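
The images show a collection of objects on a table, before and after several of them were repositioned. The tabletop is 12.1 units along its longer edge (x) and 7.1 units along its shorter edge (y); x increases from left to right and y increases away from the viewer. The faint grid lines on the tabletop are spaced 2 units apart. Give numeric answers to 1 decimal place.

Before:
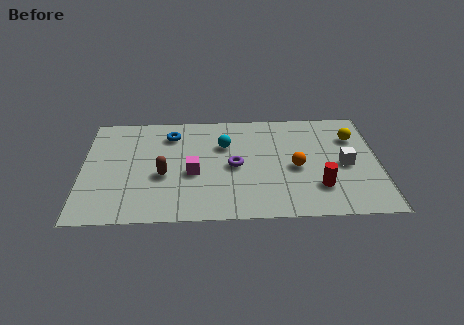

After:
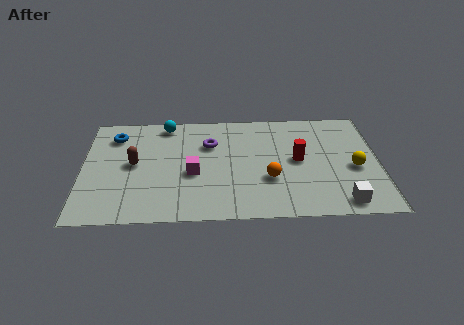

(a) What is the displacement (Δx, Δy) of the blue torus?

(-2.3, 0.0)

The blue torus started near (3.6, 5.6) and ended near (1.3, 5.6).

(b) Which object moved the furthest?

the cyan sphere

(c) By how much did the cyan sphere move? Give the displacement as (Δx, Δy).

(-2.4, 1.5)

From the two frames, the cyan sphere sits at roughly (5.8, 4.8) before and (3.4, 6.3) after.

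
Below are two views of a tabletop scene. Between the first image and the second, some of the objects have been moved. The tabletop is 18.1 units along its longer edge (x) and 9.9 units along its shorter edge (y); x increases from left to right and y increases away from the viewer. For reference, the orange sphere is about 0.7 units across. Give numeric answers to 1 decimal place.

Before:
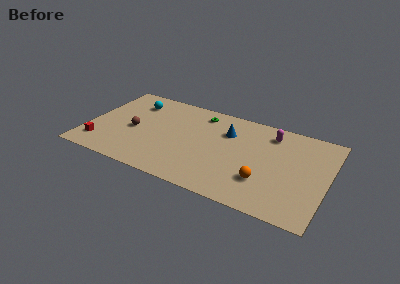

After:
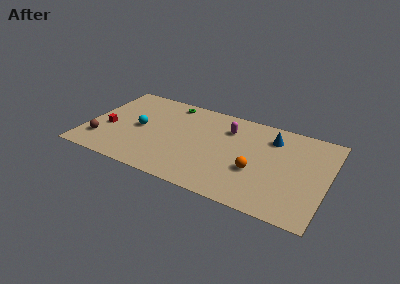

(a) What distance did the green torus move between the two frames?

2.4

From (8.2, 8.3) to (5.8, 8.7), the green torus covered √(2.4² + 0.4²) ≈ 2.4 units.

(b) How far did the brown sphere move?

3.0

The brown sphere was near (3.5, 4.5) before and (1.3, 2.4) after, so it travelled √(2.2² + 2.1²) ≈ 3.0 units.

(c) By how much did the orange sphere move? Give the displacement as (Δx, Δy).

(-0.7, 0.8)

The orange sphere started near (13.6, 2.9) and ended near (12.9, 3.7).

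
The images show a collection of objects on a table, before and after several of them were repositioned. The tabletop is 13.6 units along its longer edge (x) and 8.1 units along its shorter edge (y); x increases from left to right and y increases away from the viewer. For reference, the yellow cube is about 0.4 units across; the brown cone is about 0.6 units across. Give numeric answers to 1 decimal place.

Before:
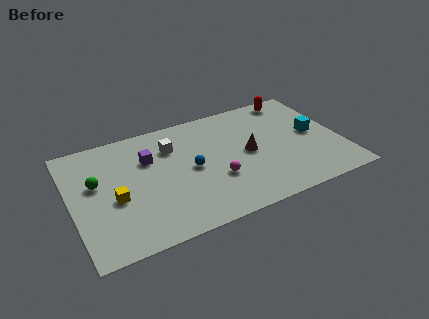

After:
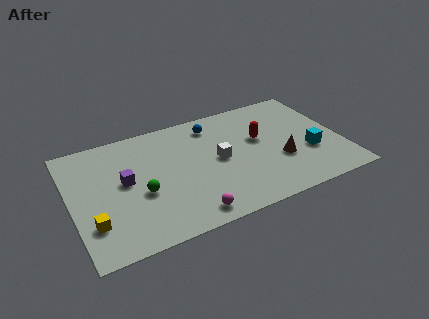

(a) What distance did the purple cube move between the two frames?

1.7

The purple cube was near (4.0, 5.5) before and (2.7, 4.4) after, so it travelled √(1.3² + 1.1²) ≈ 1.7 units.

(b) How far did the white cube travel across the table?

2.8

From (5.2, 5.9) to (7.4, 4.1), the white cube covered √(2.2² + 1.8²) ≈ 2.8 units.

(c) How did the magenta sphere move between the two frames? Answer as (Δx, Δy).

(-1.6, -1.8)

The magenta sphere was at about (7.1, 2.8) and moved to about (5.5, 1.0).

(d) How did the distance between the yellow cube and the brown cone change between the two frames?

+2.7

The distance was about 6.8 in the first image and 9.5 in the second, so they moved 2.7 units further apart.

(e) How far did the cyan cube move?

1.4

From (12.3, 4.2) to (11.9, 2.9), the cyan cube covered √(0.4² + 1.3²) ≈ 1.4 units.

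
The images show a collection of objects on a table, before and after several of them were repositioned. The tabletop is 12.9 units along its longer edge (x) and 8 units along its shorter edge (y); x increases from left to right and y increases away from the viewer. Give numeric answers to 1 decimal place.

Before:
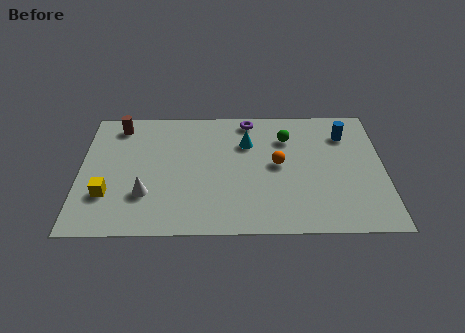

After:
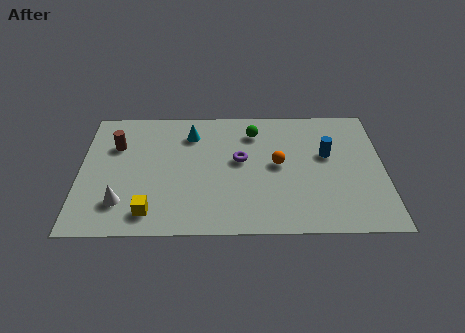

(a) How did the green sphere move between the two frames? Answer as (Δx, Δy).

(-1.4, 0.4)

The green sphere was at about (8.8, 5.9) and moved to about (7.4, 6.3).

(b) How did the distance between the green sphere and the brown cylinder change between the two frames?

-1.3

The distance was about 7.3 in the first image and 6.0 in the second, so they moved 1.3 units closer together.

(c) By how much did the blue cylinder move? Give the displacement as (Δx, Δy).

(-0.8, -1.3)

The blue cylinder was at about (11.3, 6.1) and moved to about (10.5, 4.8).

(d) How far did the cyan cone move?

2.5

From (7.1, 5.6) to (4.7, 6.2), the cyan cone covered √(2.4² + 0.6²) ≈ 2.5 units.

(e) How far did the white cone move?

1.1

From (2.8, 2.4) to (1.8, 1.9), the white cone covered √(1.0² + 0.5²) ≈ 1.1 units.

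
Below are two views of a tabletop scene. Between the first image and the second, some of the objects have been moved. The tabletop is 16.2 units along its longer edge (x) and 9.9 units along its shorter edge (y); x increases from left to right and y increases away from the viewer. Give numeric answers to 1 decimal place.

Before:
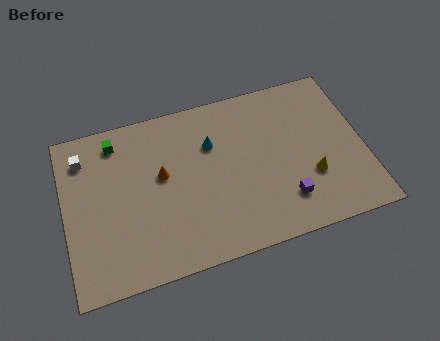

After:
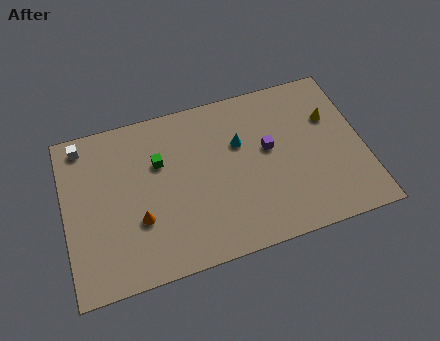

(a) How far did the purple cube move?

3.4

From (11.7, 2.3) to (11.1, 5.6), the purple cube covered √(0.6² + 3.3²) ≈ 3.4 units.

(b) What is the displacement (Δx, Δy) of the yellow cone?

(1.4, 3.3)

From the two frames, the yellow cone sits at roughly (13.2, 3.3) before and (14.6, 6.6) after.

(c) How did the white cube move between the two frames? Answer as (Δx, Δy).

(0.0, 0.8)

The white cube was at about (1.2, 7.9) and moved to about (1.2, 8.7).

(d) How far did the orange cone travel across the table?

2.7

The orange cone was near (5.3, 5.7) before and (3.9, 3.4) after, so it travelled √(1.4² + 2.3²) ≈ 2.7 units.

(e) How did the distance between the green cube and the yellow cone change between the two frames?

-2.0

They were about 11.4 units apart before and 9.4 after — 2.0 units closer together.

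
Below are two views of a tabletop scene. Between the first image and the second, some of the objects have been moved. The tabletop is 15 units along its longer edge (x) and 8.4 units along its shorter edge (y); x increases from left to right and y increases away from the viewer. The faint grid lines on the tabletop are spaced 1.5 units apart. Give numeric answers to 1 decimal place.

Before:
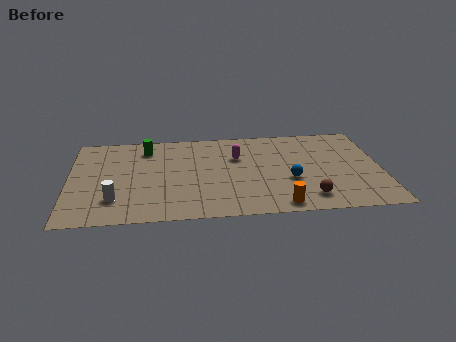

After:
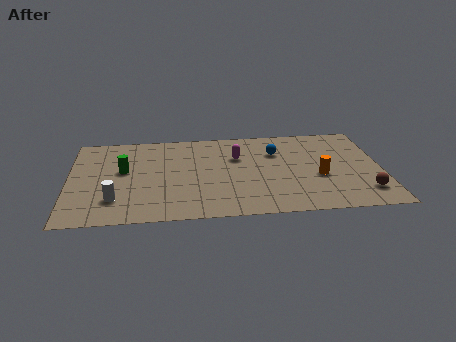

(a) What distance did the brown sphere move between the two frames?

2.7

The brown sphere was near (11.4, 1.5) before and (14.1, 1.8) after, so it travelled √(2.7² + 0.3²) ≈ 2.7 units.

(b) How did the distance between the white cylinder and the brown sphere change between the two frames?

+2.7

They were about 9.2 units apart before and 11.9 after — 2.7 units further apart.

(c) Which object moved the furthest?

the orange cylinder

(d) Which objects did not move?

the white cylinder and the magenta capsule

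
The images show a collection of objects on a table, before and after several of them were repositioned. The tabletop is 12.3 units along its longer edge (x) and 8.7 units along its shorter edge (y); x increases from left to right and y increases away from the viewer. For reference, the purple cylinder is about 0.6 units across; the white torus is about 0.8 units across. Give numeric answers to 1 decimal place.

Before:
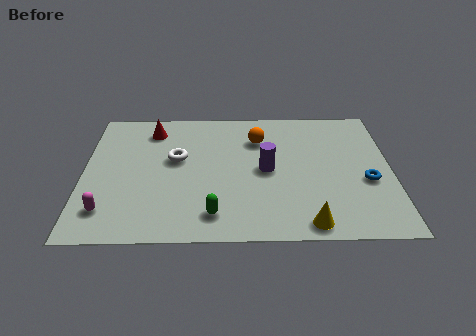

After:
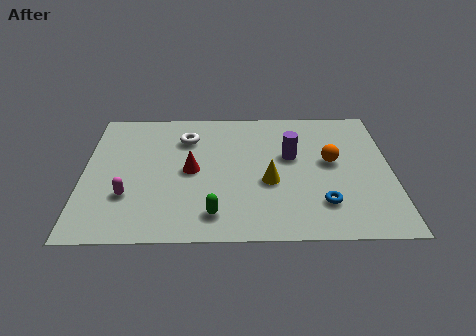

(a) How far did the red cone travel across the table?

3.2

The red cone was near (2.7, 7.1) before and (4.3, 4.3) after, so it travelled √(1.6² + 2.8²) ≈ 3.2 units.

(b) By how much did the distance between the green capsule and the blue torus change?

-2.1

The distance was about 6.4 in the first image and 4.3 in the second, so they moved 2.1 units closer together.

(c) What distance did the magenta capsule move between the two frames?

1.2

The magenta capsule was near (1.0, 1.8) before and (1.8, 2.7) after, so it travelled √(0.8² + 0.9²) ≈ 1.2 units.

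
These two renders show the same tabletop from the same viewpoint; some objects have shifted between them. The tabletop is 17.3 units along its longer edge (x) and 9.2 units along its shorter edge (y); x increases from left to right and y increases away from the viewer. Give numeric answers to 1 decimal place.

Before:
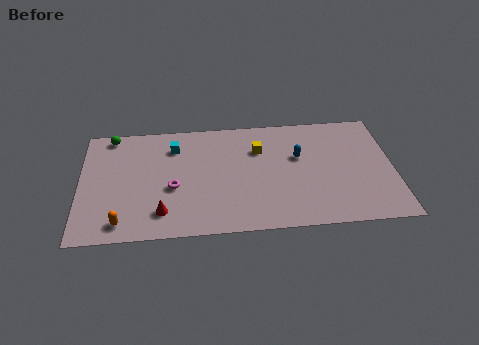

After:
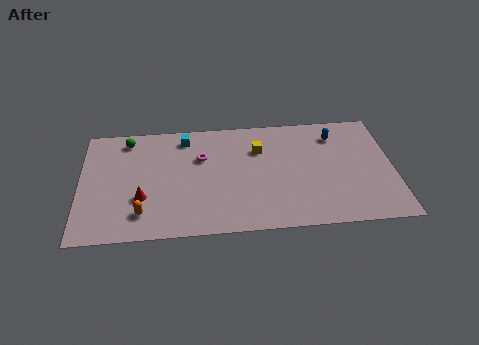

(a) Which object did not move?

the yellow cube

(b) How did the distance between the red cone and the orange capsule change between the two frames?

-1.1

They were about 2.3 units apart before and 1.2 after — 1.1 units closer together.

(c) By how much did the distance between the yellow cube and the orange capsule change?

-1.2

The distance was about 9.2 in the first image and 8.0 in the second, so they moved 1.2 units closer together.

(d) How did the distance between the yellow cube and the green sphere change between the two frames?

-1.0

Before: roughly 8.4 units apart; after: 7.4. That's 1.0 units closer together.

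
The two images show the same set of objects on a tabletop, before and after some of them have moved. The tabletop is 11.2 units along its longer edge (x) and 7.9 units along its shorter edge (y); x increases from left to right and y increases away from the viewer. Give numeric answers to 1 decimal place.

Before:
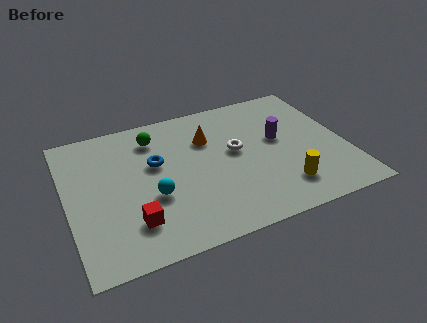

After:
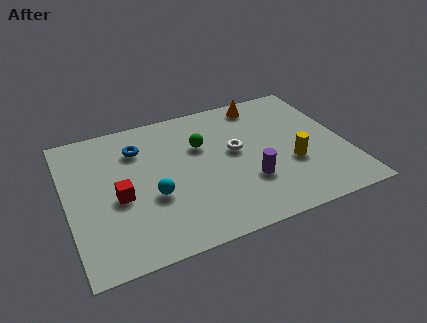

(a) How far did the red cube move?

1.6

From (2.4, 1.9) to (2.0, 3.4), the red cube covered √(0.4² + 1.5²) ≈ 1.6 units.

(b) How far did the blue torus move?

1.3

The blue torus was near (3.6, 4.8) before and (3.0, 5.9) after, so it travelled √(0.6² + 1.1²) ≈ 1.3 units.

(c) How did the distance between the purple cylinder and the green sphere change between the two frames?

-2.1

The distance was about 5.2 in the first image and 3.1 in the second, so they moved 2.1 units closer together.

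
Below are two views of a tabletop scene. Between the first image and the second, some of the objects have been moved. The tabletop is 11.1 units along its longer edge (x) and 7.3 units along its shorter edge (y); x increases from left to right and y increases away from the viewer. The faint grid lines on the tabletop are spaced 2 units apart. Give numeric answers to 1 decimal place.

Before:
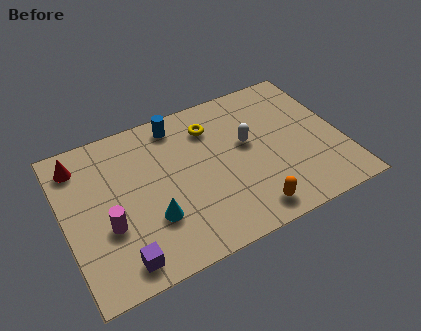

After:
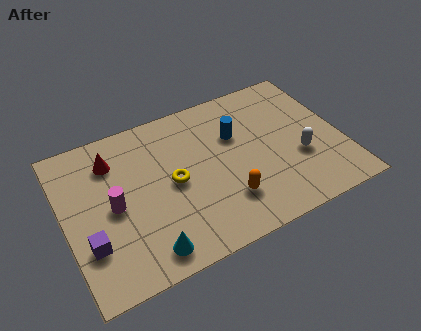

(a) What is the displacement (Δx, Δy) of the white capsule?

(1.9, -1.5)

From the two frames, the white capsule sits at roughly (7.4, 4.2) before and (9.3, 2.7) after.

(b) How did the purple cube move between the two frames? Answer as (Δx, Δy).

(-1.1, 1.2)

The purple cube was at about (1.9, 1.0) and moved to about (0.8, 2.2).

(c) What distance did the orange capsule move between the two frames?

1.2

The orange capsule was near (7.0, 1.0) before and (6.2, 1.9) after, so it travelled √(0.8² + 0.9²) ≈ 1.2 units.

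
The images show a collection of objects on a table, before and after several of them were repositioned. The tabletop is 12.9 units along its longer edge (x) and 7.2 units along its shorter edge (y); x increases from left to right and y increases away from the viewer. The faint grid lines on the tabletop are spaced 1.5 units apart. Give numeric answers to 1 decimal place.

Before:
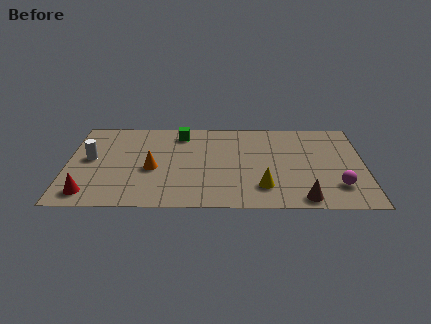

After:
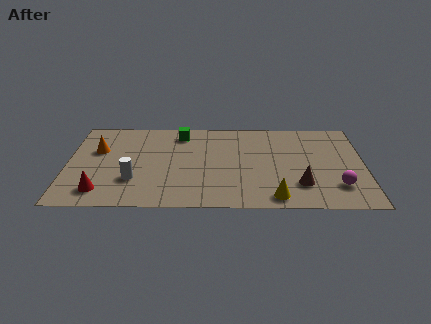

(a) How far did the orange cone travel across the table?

2.8

The orange cone was near (3.7, 3.1) before and (1.3, 4.6) after, so it travelled √(2.4² + 1.5²) ≈ 2.8 units.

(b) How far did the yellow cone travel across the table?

0.9

The yellow cone was near (8.5, 1.7) before and (9.0, 0.9) after, so it travelled √(0.5² + 0.8²) ≈ 0.9 units.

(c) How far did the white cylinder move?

2.5

The white cylinder moved from about (1.0, 3.9) to (2.9, 2.2), a distance of √(1.9² + 1.7²) ≈ 2.5.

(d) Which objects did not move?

the magenta sphere and the green cube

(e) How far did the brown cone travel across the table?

1.1

From (10.2, 0.8) to (10.1, 1.9), the brown cone covered √(0.1² + 1.1²) ≈ 1.1 units.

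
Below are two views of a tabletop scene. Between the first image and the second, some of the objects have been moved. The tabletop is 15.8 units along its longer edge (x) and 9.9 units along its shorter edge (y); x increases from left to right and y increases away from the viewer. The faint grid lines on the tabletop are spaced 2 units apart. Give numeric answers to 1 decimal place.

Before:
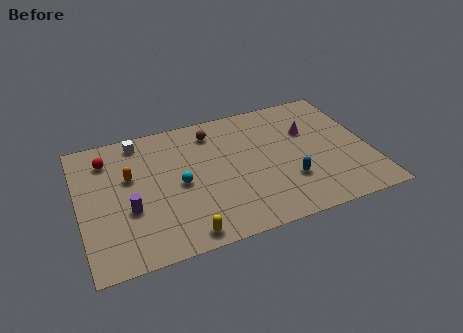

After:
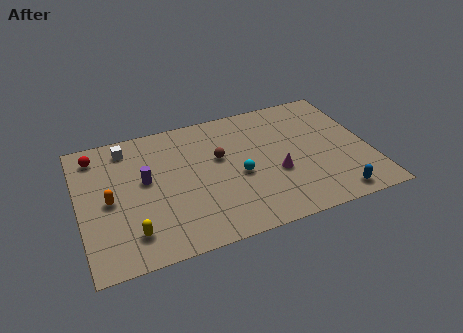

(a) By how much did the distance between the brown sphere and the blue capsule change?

+1.3

They were about 6.3 units apart before and 7.6 after — 1.3 units further apart.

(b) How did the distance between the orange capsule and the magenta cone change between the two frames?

-0.9

Before: roughly 9.9 units apart; after: 9.0. That's 0.9 units closer together.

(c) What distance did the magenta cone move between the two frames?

3.4

The magenta cone moved from about (12.7, 6.5) to (10.6, 3.8), a distance of √(2.1² + 2.7²) ≈ 3.4.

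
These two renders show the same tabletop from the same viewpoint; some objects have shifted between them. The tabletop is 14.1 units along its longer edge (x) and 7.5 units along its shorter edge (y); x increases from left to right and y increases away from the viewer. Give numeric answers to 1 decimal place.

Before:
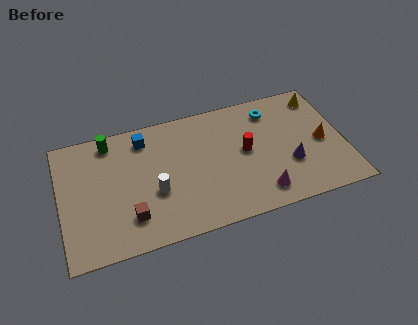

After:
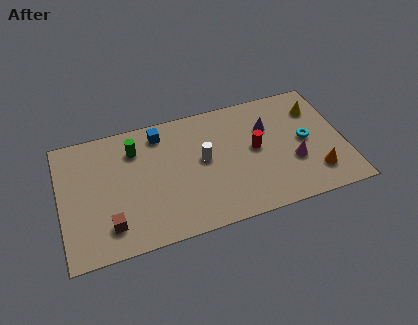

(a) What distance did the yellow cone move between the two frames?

0.8

The yellow cone was near (13.2, 6.3) before and (12.9, 5.6) after, so it travelled √(0.3² + 0.7²) ≈ 0.8 units.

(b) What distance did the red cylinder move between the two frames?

0.5

The red cylinder moved from about (9.2, 4.0) to (9.7, 4.0), a distance of √(0.5² + 0.0²) ≈ 0.5.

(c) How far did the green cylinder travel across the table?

1.4

The green cylinder moved from about (2.6, 6.5) to (3.8, 5.7), a distance of √(1.2² + 0.8²) ≈ 1.4.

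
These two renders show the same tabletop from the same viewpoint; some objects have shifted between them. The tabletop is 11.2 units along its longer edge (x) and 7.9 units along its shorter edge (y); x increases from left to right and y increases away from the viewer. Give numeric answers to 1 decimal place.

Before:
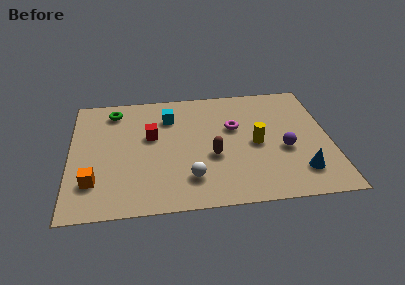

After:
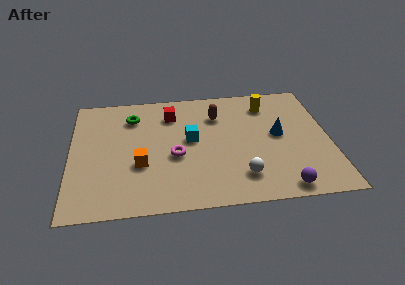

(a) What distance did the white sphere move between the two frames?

2.2

The white sphere moved from about (5.1, 1.8) to (7.3, 1.7), a distance of √(2.2² + 0.1²) ≈ 2.2.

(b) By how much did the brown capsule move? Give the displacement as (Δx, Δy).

(0.3, 2.7)

From the two frames, the brown capsule sits at roughly (6.1, 3.1) before and (6.4, 5.8) after.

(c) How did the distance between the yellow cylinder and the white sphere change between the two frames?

+1.3

They were about 3.5 units apart before and 4.8 after — 1.3 units further apart.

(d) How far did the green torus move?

0.9

The green torus was near (1.9, 6.6) before and (2.7, 6.1) after, so it travelled √(0.8² + 0.5²) ≈ 0.9 units.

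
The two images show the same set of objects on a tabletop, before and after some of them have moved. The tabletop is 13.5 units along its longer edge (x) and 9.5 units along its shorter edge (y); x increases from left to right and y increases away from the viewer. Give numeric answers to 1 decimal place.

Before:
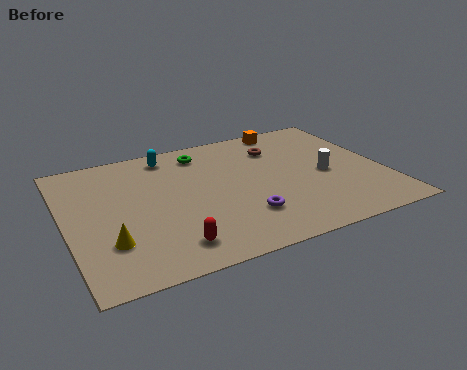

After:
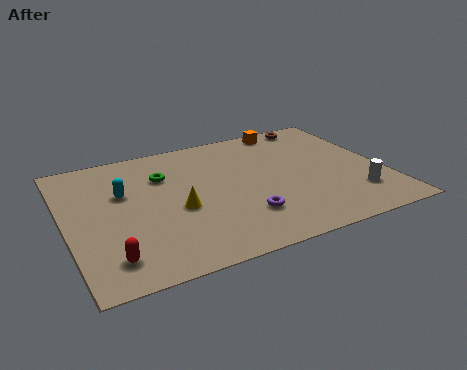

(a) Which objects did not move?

the purple torus and the orange cube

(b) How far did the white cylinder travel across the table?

2.2

The white cylinder moved from about (11.0, 4.3) to (12.0, 2.3), a distance of √(1.0² + 2.0²) ≈ 2.2.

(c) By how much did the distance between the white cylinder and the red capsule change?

+3.0

Before: roughly 7.5 units apart; after: 10.5. That's 3.0 units further apart.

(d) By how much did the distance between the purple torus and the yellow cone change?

-2.6

Before: roughly 5.6 units apart; after: 3.0. That's 2.6 units closer together.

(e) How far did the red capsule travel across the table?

2.5

The red capsule was near (4.0, 1.6) before and (1.5, 1.7) after, so it travelled √(2.5² + 0.1²) ≈ 2.5 units.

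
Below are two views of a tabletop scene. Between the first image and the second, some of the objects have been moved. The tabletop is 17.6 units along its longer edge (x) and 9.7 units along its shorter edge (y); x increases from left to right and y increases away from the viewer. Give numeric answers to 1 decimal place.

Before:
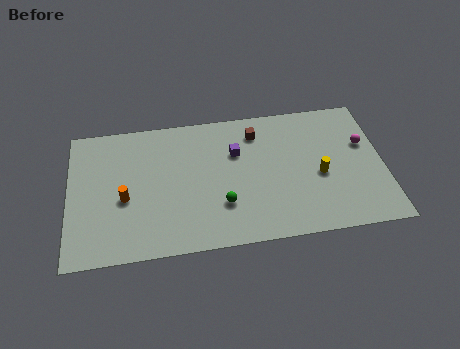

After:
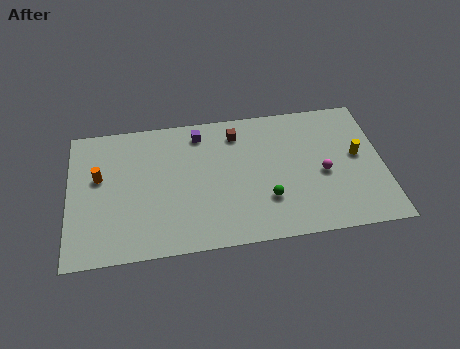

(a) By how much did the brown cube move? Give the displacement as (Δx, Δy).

(-1.1, 0.1)

From the two frames, the brown cube sits at roughly (10.6, 7.8) before and (9.5, 7.9) after.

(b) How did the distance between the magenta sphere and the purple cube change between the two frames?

+0.6

Before: roughly 7.2 units apart; after: 7.8. That's 0.6 units further apart.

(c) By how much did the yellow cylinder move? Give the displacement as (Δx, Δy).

(2.2, 1.1)

The yellow cylinder was at about (14.0, 4.2) and moved to about (16.2, 5.3).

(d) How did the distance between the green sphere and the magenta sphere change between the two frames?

-5.2

They were about 8.7 units apart before and 3.5 after — 5.2 units closer together.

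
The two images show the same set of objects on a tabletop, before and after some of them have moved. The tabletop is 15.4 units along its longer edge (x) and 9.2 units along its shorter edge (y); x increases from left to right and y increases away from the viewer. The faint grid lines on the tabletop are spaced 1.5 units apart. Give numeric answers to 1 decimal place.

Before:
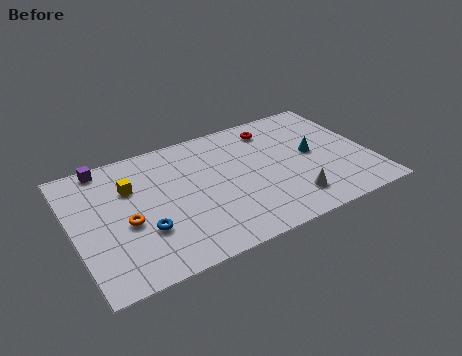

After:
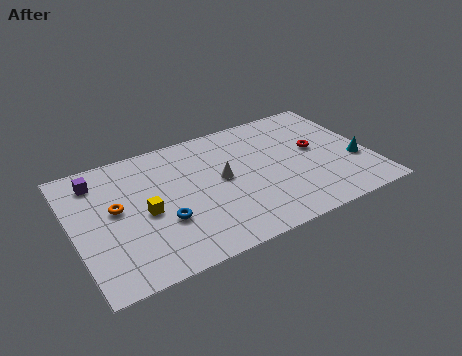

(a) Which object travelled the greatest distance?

the white cone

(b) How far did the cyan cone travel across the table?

2.6

From (12.5, 4.8) to (14.6, 3.3), the cyan cone covered √(2.1² + 1.5²) ≈ 2.6 units.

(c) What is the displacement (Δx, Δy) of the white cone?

(-3.2, 3.0)

The white cone was at about (10.9, 1.9) and moved to about (7.7, 4.9).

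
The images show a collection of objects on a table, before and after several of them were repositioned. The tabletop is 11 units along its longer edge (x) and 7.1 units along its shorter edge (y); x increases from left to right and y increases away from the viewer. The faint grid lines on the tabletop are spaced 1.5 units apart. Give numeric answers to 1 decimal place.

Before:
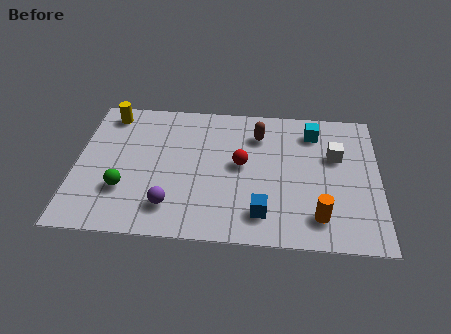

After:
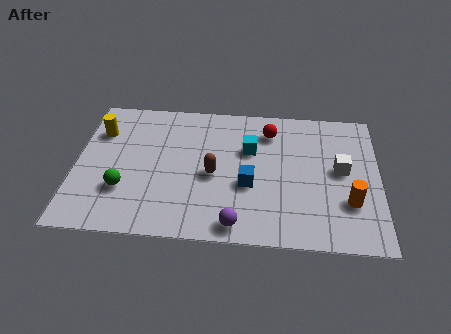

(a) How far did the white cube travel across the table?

0.7

The white cube moved from about (9.4, 4.5) to (9.6, 3.8), a distance of √(0.2² + 0.7²) ≈ 0.7.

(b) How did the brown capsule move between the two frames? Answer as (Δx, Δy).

(-1.6, -2.2)

From the two frames, the brown capsule sits at roughly (6.6, 5.4) before and (5.0, 3.2) after.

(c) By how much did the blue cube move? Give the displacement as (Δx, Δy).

(-0.5, 1.4)

The blue cube was at about (6.8, 1.4) and moved to about (6.3, 2.8).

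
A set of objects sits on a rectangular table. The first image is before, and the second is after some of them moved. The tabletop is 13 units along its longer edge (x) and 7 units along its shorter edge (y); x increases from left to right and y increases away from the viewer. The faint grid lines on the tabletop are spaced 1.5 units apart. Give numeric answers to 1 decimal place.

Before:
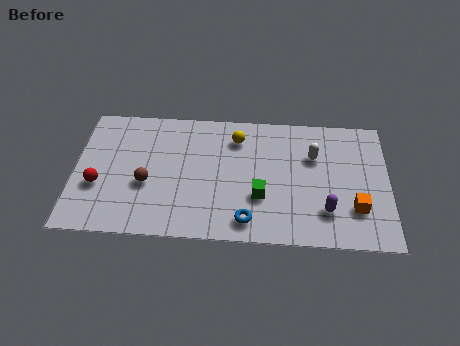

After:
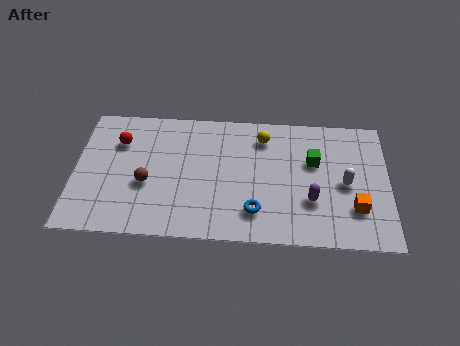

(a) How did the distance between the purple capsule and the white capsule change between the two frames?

-1.2

The distance was about 2.9 in the first image and 1.7 in the second, so they moved 1.2 units closer together.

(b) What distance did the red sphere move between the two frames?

2.5

From (1.0, 2.6) to (1.8, 5.0), the red sphere covered √(0.8² + 2.4²) ≈ 2.5 units.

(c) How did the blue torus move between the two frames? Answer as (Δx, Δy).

(0.3, 0.5)

The blue torus was at about (7.2, 1.1) and moved to about (7.5, 1.6).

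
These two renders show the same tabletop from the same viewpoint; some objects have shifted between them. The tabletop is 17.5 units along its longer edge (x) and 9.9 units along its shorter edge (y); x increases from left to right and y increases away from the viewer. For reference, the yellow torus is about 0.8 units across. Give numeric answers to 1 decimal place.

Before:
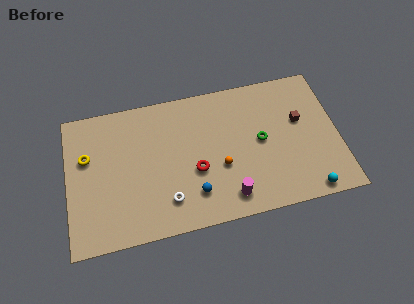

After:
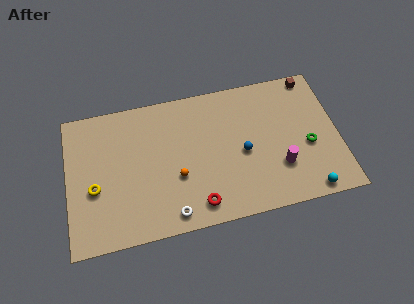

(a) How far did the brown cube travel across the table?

3.2

The brown cube moved from about (15.1, 6.0) to (16.1, 9.0), a distance of √(1.0² + 3.0²) ≈ 3.2.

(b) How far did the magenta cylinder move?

3.7

The magenta cylinder was near (10.2, 1.6) before and (13.6, 3.0) after, so it travelled √(3.4² + 1.4²) ≈ 3.7 units.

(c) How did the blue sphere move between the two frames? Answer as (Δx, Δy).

(3.3, 2.2)

From the two frames, the blue sphere sits at roughly (8.0, 2.3) before and (11.3, 4.5) after.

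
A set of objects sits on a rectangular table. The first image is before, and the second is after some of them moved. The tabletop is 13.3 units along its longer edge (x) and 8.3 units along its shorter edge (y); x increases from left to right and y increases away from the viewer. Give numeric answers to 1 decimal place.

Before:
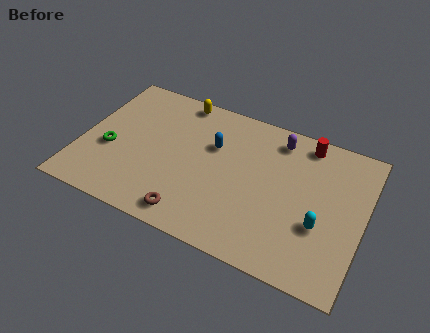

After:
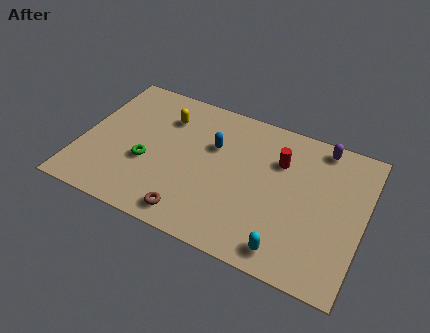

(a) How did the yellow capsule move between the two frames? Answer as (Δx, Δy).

(-0.5, -1.3)

The yellow capsule was at about (4.2, 7.5) and moved to about (3.7, 6.2).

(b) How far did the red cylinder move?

1.9

The red cylinder moved from about (10.3, 7.3) to (9.2, 5.8), a distance of √(1.1² + 1.5²) ≈ 1.9.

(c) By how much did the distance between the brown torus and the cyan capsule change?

-1.6

Before: roughly 6.1 units apart; after: 4.5. That's 1.6 units closer together.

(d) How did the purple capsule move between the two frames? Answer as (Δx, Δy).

(2.0, 0.4)

The purple capsule started near (9.0, 7.0) and ended near (11.0, 7.4).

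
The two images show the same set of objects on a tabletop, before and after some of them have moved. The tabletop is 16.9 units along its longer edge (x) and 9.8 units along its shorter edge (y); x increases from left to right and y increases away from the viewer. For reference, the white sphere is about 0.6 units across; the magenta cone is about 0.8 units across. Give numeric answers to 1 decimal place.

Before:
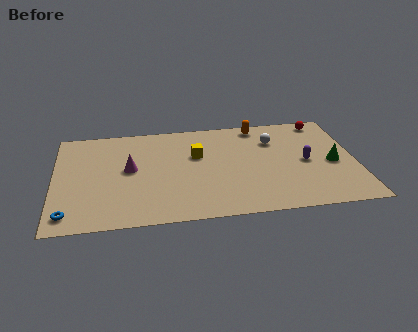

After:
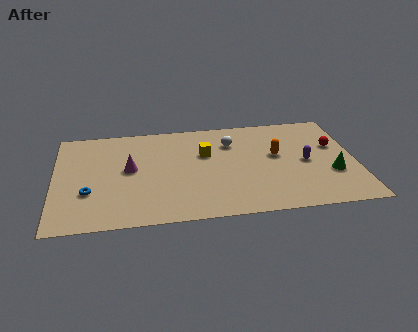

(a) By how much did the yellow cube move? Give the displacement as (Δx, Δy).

(0.5, 0.1)

From the two frames, the yellow cube sits at roughly (8.0, 6.2) before and (8.5, 6.3) after.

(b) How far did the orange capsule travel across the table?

3.2

The orange capsule was near (11.6, 8.7) before and (12.5, 5.6) after, so it travelled √(0.9² + 3.1²) ≈ 3.2 units.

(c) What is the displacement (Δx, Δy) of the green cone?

(-0.1, -1.0)

From the two frames, the green cone sits at roughly (15.6, 4.4) before and (15.5, 3.4) after.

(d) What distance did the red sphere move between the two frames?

2.6

The red sphere was near (15.3, 8.7) before and (15.8, 6.1) after, so it travelled √(0.5² + 2.6²) ≈ 2.6 units.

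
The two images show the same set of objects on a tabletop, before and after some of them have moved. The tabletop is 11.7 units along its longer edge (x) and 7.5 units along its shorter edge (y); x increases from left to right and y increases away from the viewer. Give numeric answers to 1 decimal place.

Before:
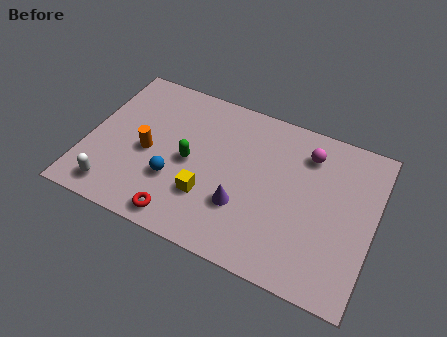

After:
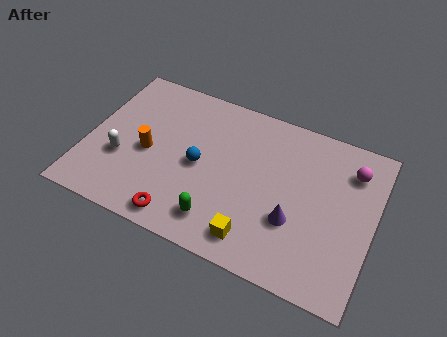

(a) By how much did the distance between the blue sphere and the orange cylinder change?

+0.6

The distance was about 1.5 in the first image and 2.1 in the second, so they moved 0.6 units further apart.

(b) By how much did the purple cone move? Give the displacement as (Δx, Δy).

(2.1, 0.2)

The purple cone started near (6.5, 2.4) and ended near (8.6, 2.6).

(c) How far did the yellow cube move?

2.4

The yellow cube was near (5.1, 2.3) before and (7.2, 1.2) after, so it travelled √(2.1² + 1.1²) ≈ 2.4 units.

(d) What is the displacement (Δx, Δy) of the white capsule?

(0.1, 1.6)

The white capsule started near (1.4, 1.1) and ended near (1.5, 2.7).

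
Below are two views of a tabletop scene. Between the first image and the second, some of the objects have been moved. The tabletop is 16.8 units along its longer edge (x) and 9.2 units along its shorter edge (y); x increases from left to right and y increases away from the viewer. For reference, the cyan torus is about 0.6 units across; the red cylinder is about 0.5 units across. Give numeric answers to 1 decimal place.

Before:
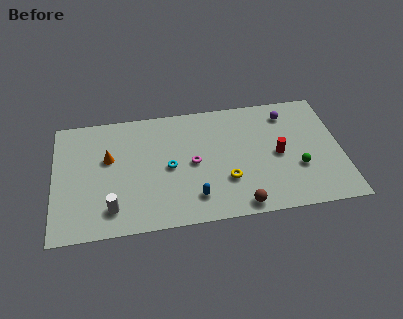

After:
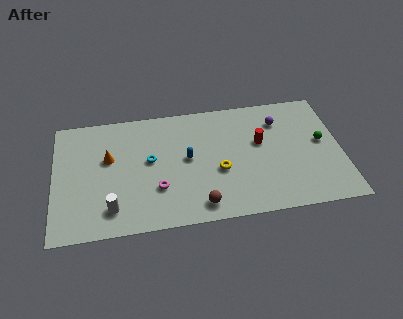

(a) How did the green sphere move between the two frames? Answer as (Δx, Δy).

(1.5, 1.8)

From the two frames, the green sphere sits at roughly (14.2, 3.2) before and (15.7, 5.0) after.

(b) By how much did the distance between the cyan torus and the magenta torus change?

+0.8

They were about 1.4 units apart before and 2.2 after — 0.8 units further apart.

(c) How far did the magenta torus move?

2.6

The magenta torus moved from about (8.1, 4.5) to (6.0, 2.9), a distance of √(2.1² + 1.6²) ≈ 2.6.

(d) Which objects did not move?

the orange cone and the white cylinder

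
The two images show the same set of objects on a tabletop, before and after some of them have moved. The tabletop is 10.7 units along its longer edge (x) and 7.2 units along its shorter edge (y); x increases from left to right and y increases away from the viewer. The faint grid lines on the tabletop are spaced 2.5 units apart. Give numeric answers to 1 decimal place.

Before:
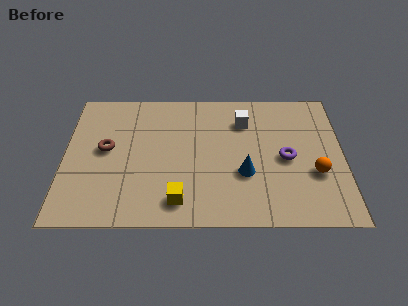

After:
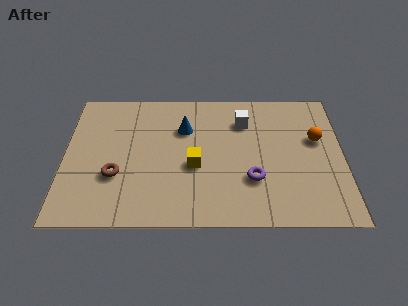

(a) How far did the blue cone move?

3.3

From (6.9, 2.6) to (4.6, 5.0), the blue cone covered √(2.3² + 2.4²) ≈ 3.3 units.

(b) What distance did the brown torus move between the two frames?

1.5

From (1.6, 3.9) to (2.0, 2.5), the brown torus covered √(0.4² + 1.4²) ≈ 1.5 units.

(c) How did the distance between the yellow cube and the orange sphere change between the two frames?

-0.5

They were about 5.4 units apart before and 4.9 after — 0.5 units closer together.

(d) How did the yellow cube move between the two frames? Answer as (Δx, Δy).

(0.6, 1.8)

From the two frames, the yellow cube sits at roughly (4.4, 1.2) before and (5.0, 3.0) after.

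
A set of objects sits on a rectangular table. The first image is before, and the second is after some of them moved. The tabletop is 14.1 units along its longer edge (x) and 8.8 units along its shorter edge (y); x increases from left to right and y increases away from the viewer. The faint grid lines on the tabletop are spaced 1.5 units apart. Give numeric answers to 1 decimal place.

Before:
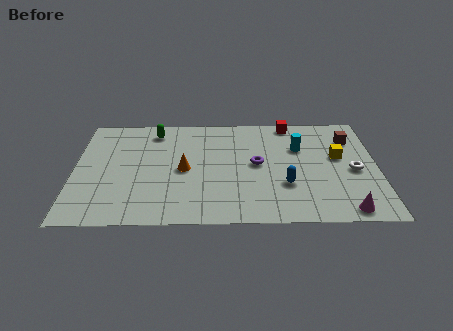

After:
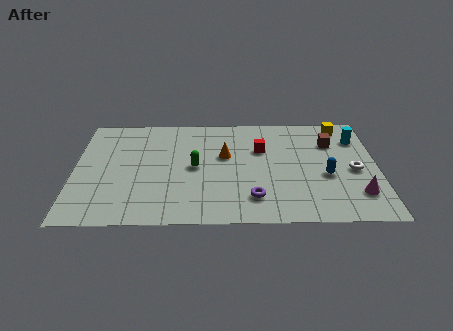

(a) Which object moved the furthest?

the green capsule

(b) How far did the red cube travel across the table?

2.6

The red cube moved from about (10.1, 8.0) to (8.7, 5.8), a distance of √(1.4² + 2.2²) ≈ 2.6.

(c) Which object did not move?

the white torus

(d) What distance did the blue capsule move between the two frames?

2.0

The blue capsule was near (9.8, 2.9) before and (11.7, 3.6) after, so it travelled √(1.9² + 0.7²) ≈ 2.0 units.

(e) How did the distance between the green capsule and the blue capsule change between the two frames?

-1.4

Before: roughly 7.6 units apart; after: 6.2. That's 1.4 units closer together.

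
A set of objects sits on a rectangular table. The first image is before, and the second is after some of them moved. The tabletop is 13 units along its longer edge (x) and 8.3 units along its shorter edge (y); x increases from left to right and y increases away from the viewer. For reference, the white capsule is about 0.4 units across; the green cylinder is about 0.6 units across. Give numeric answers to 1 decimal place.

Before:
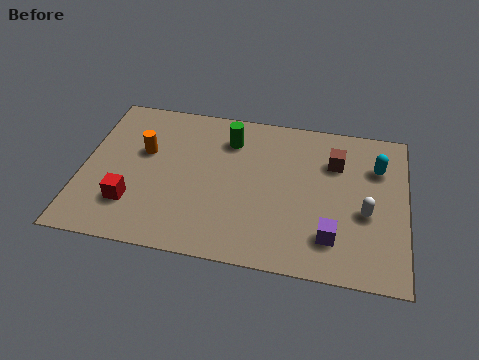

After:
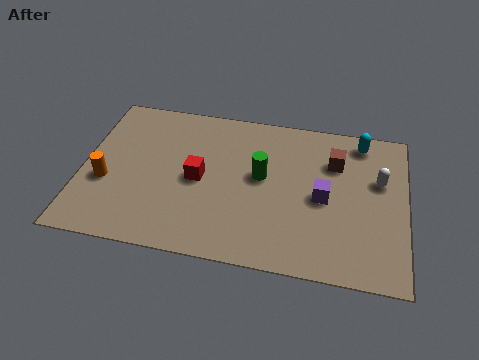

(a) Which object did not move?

the brown cube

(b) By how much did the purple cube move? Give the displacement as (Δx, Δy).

(-0.4, 2.0)

The purple cube was at about (10.1, 1.9) and moved to about (9.7, 3.9).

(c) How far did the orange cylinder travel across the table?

2.4

The orange cylinder was near (2.4, 5.1) before and (1.0, 3.2) after, so it travelled √(1.4² + 1.9²) ≈ 2.4 units.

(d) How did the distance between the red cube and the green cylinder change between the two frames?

-3.0

The distance was about 5.6 in the first image and 2.6 in the second, so they moved 3.0 units closer together.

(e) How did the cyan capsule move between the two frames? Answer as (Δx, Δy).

(-0.7, 1.3)

The cyan capsule was at about (11.8, 5.9) and moved to about (11.1, 7.2).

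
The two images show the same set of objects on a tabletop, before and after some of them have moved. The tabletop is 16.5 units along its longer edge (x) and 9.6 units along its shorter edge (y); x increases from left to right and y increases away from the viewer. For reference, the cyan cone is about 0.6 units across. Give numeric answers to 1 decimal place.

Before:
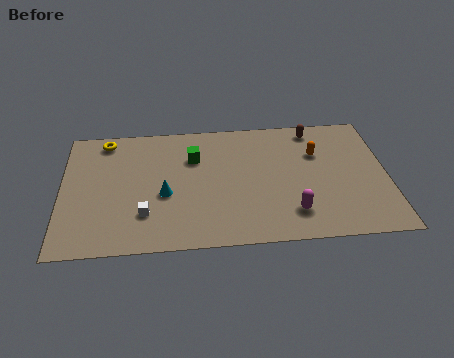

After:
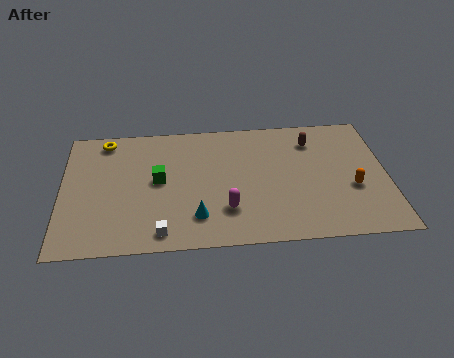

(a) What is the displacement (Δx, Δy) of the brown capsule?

(-0.1, -0.9)

From the two frames, the brown capsule sits at roughly (12.9, 8.4) before and (12.8, 7.5) after.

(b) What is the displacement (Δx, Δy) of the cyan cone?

(1.6, -1.8)

The cyan cone started near (5.2, 4.0) and ended near (6.8, 2.2).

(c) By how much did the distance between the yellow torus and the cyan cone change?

+2.4

Before: roughly 5.3 units apart; after: 7.7. That's 2.4 units further apart.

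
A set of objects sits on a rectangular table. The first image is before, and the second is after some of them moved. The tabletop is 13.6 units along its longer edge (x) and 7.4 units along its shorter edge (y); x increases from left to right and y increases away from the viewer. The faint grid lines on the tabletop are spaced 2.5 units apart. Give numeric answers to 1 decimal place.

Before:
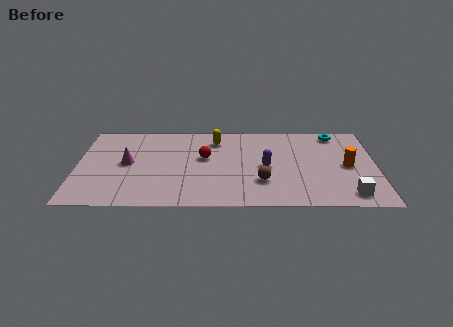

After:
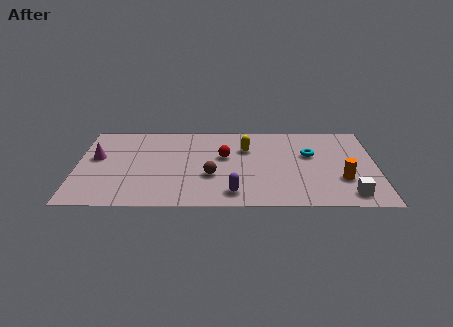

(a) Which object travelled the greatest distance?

the purple capsule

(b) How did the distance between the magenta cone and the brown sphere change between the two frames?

-0.9

They were about 6.3 units apart before and 5.4 after — 0.9 units closer together.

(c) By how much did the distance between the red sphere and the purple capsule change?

+0.3

They were about 2.9 units apart before and 3.2 after — 0.3 units further apart.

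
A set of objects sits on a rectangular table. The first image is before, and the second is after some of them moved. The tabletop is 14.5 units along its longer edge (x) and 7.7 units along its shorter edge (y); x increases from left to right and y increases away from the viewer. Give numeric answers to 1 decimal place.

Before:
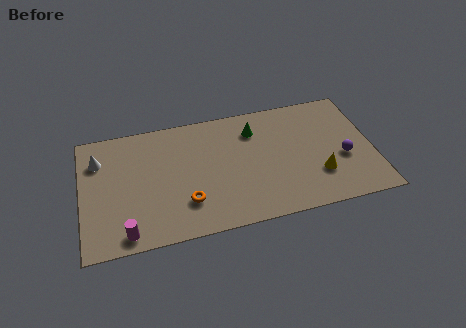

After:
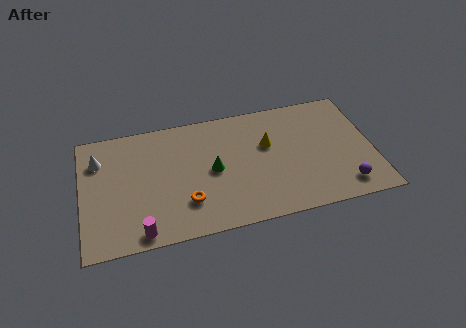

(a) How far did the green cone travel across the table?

3.0

The green cone was near (8.7, 5.9) before and (6.5, 3.8) after, so it travelled √(2.2² + 2.1²) ≈ 3.0 units.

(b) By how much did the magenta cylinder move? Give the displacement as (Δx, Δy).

(0.7, -0.1)

The magenta cylinder was at about (2.1, 0.9) and moved to about (2.8, 0.8).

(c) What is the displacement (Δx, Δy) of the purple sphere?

(-0.1, -1.8)

The purple sphere started near (13.0, 3.1) and ended near (12.9, 1.3).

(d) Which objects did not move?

the white cone and the orange torus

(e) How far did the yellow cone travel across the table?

3.5

The yellow cone moved from about (11.7, 2.3) to (9.3, 4.8), a distance of √(2.4² + 2.5²) ≈ 3.5.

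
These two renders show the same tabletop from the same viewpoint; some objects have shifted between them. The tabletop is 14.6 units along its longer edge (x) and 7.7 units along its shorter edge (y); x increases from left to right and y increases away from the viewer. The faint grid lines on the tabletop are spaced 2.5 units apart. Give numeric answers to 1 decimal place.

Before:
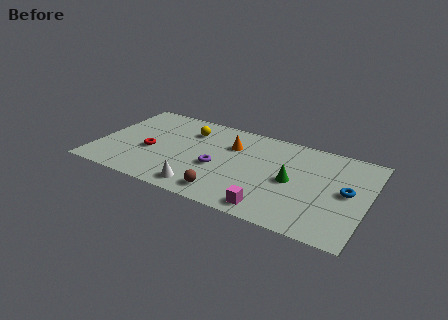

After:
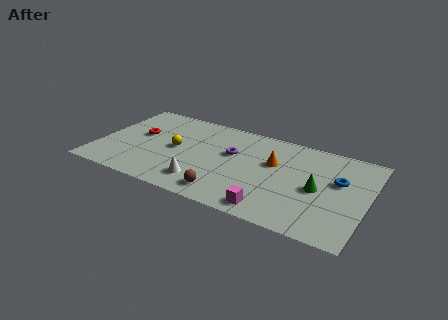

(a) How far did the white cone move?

0.5

The white cone was near (6.0, 1.1) before and (6.0, 1.6) after, so it travelled √(0.0² + 0.5²) ≈ 0.5 units.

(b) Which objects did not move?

the brown sphere and the magenta cube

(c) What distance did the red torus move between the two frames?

1.4

The red torus was near (2.9, 3.2) before and (2.1, 4.4) after, so it travelled √(0.8² + 1.2²) ≈ 1.4 units.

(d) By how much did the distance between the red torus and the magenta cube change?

+1.2

They were about 7.2 units apart before and 8.4 after — 1.2 units further apart.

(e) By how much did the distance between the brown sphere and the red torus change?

+1.3

The distance was about 4.8 in the first image and 6.1 in the second, so they moved 1.3 units further apart.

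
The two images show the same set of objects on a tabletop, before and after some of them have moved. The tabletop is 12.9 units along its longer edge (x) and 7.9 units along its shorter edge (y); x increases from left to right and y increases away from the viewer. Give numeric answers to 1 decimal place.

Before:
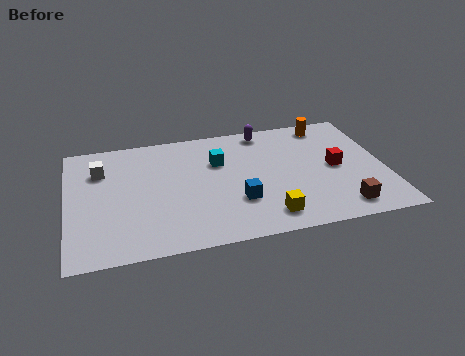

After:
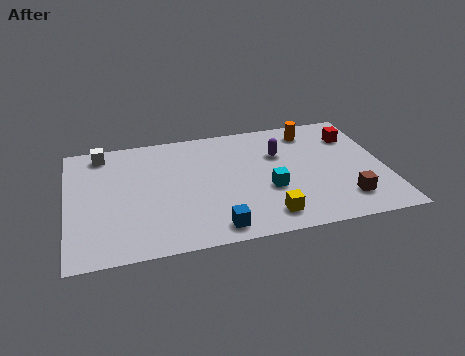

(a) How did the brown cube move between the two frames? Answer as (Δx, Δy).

(0.2, 0.5)

From the two frames, the brown cube sits at roughly (10.9, 1.2) before and (11.1, 1.7) after.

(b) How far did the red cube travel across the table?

2.2

The red cube moved from about (10.9, 3.9) to (11.8, 5.9), a distance of √(0.9² + 2.0²) ≈ 2.2.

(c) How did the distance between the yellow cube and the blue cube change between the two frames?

+0.5

The distance was about 1.6 in the first image and 2.1 in the second, so they moved 0.5 units further apart.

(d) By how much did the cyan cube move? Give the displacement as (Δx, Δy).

(1.9, -2.3)

From the two frames, the cyan cube sits at roughly (6.2, 5.3) before and (8.1, 3.0) after.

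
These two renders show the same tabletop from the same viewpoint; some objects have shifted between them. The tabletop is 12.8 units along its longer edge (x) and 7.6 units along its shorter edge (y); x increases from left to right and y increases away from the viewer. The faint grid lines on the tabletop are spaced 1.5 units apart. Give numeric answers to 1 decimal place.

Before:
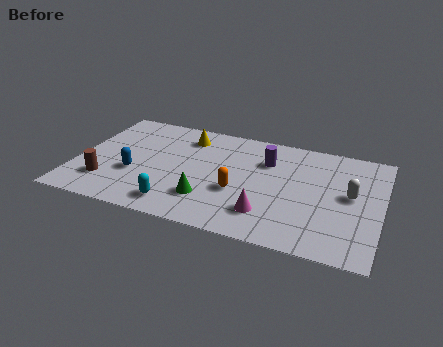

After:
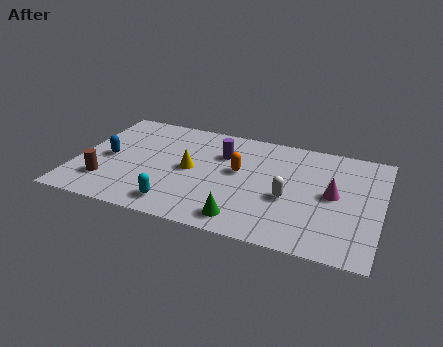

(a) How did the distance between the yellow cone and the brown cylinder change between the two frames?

-1.3

The distance was about 5.2 in the first image and 3.9 in the second, so they moved 1.3 units closer together.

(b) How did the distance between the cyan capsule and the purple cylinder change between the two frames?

-1.0

The distance was about 5.4 in the first image and 4.4 in the second, so they moved 1.0 units closer together.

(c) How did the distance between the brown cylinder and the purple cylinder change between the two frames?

-1.7

They were about 7.4 units apart before and 5.7 after — 1.7 units closer together.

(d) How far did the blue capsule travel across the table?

1.4

The blue capsule was near (2.5, 2.8) before and (1.3, 3.6) after, so it travelled √(1.2² + 0.8²) ≈ 1.4 units.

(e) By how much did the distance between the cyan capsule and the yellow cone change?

-2.3

The distance was about 4.9 in the first image and 2.6 in the second, so they moved 2.3 units closer together.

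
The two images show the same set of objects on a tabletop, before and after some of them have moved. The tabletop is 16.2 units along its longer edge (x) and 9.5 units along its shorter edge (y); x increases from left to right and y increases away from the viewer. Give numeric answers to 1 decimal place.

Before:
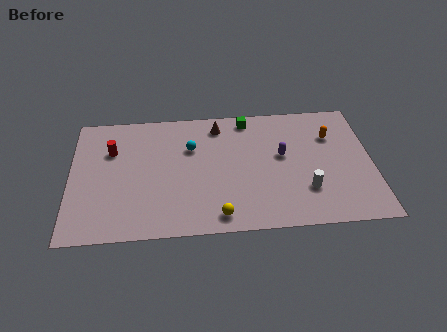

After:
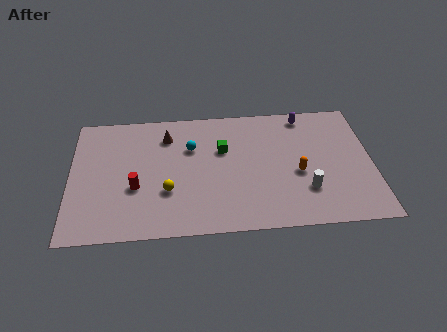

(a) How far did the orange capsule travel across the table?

3.3

From (14.1, 6.7) to (12.2, 4.0), the orange capsule covered √(1.9² + 2.7²) ≈ 3.3 units.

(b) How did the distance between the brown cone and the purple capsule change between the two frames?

+3.3

They were about 4.3 units apart before and 7.6 after — 3.3 units further apart.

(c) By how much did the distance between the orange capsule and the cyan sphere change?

-1.4

They were about 7.6 units apart before and 6.2 after — 1.4 units closer together.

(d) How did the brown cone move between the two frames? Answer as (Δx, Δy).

(-2.8, -0.6)

The brown cone started near (8.0, 8.0) and ended near (5.2, 7.4).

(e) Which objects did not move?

the cyan sphere and the white cylinder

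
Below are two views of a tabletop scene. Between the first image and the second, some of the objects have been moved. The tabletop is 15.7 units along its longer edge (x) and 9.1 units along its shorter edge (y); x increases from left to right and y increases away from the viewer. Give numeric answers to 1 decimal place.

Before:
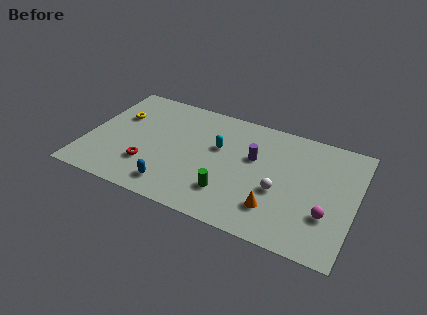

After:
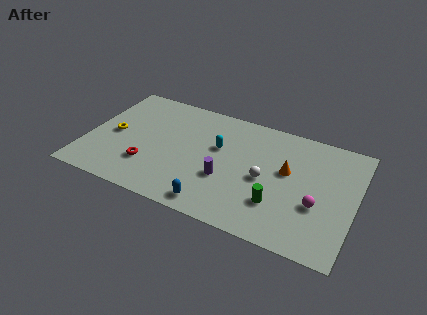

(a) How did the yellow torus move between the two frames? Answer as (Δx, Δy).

(-0.1, -1.6)

The yellow torus was at about (1.6, 6.0) and moved to about (1.5, 4.4).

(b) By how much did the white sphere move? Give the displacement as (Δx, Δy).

(-0.9, 0.6)

From the two frames, the white sphere sits at roughly (11.4, 3.6) before and (10.5, 4.2) after.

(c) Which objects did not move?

the cyan capsule and the red torus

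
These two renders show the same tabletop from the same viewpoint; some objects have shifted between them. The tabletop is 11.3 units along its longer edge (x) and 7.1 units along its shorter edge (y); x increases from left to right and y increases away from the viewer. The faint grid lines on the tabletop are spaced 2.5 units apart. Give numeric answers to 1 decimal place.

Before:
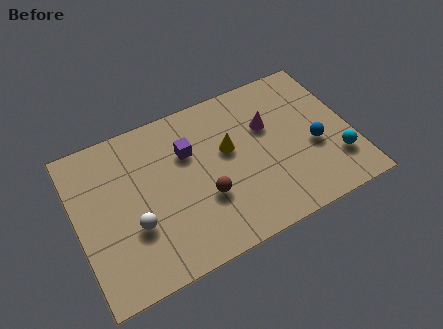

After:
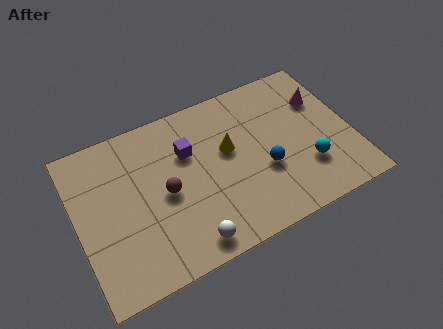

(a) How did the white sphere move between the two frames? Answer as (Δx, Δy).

(2.0, -1.6)

The white sphere started near (2.2, 2.5) and ended near (4.2, 0.9).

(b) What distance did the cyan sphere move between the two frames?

1.2

From (10.5, 1.9) to (9.3, 2.1), the cyan sphere covered √(1.2² + 0.2²) ≈ 1.2 units.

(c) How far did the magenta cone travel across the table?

2.3

The magenta cone moved from about (8.0, 4.6) to (10.3, 4.9), a distance of √(2.3² + 0.3²) ≈ 2.3.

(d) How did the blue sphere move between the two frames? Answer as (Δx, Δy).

(-2.1, -0.2)

From the two frames, the blue sphere sits at roughly (9.7, 2.9) before and (7.6, 2.7) after.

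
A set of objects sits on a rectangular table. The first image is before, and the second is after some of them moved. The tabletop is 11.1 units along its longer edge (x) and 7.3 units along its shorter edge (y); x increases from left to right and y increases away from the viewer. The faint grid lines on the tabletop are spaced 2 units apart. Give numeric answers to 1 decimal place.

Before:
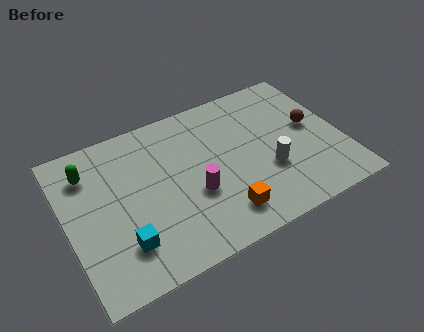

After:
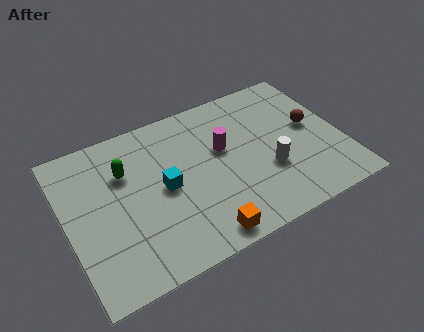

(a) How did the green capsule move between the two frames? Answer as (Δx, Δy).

(1.4, -0.6)

The green capsule was at about (1.1, 5.6) and moved to about (2.5, 5.0).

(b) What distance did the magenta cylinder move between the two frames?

2.1

The magenta cylinder was near (5.0, 2.8) before and (6.4, 4.4) after, so it travelled √(1.4² + 1.6²) ≈ 2.1 units.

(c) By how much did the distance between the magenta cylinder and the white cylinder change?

-0.6

The distance was about 3.0 in the first image and 2.4 in the second, so they moved 0.6 units closer together.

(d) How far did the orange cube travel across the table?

1.1

From (5.9, 1.4) to (5.0, 0.8), the orange cube covered √(0.9² + 0.6²) ≈ 1.1 units.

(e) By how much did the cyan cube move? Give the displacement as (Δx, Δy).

(1.9, 1.8)

From the two frames, the cyan cube sits at roughly (2.0, 1.8) before and (3.9, 3.6) after.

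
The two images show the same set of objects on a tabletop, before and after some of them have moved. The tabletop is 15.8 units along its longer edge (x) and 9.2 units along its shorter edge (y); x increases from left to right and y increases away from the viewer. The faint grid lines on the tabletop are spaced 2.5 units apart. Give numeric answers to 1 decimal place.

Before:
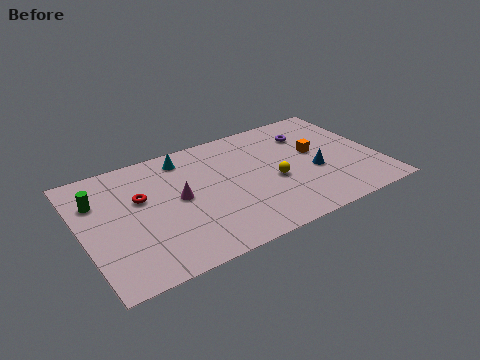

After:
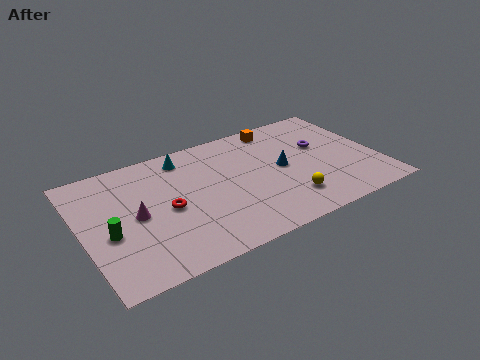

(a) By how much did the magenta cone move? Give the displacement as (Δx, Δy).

(-2.3, -0.3)

From the two frames, the magenta cone sits at roughly (5.1, 4.8) before and (2.8, 4.5) after.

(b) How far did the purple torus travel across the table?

1.4

The purple torus moved from about (12.5, 6.9) to (13.0, 5.6), a distance of √(0.5² + 1.3²) ≈ 1.4.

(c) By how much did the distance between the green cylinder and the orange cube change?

-1.1

Before: roughly 11.7 units apart; after: 10.6. That's 1.1 units closer together.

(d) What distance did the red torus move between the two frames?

1.8

From (3.2, 5.7) to (4.4, 4.3), the red torus covered √(1.2² + 1.4²) ≈ 1.8 units.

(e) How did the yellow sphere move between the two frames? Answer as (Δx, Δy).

(0.5, -1.8)

The yellow sphere started near (10.1, 3.9) and ended near (10.6, 2.1).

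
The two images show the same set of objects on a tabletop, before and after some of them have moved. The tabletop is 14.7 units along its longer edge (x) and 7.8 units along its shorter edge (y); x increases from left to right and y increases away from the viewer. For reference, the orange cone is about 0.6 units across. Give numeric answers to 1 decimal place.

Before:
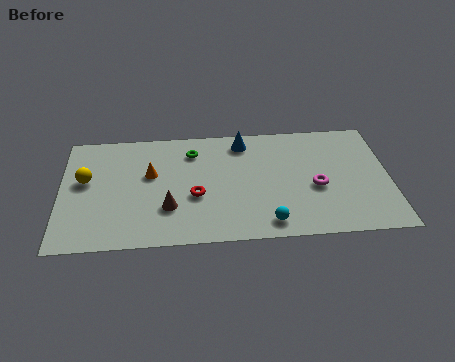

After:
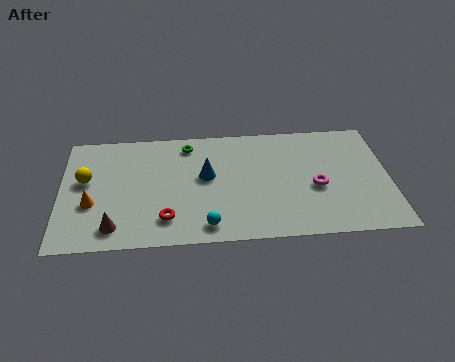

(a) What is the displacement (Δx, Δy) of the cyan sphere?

(-2.7, 0.0)

From the two frames, the cyan sphere sits at roughly (9.2, 1.1) before and (6.5, 1.1) after.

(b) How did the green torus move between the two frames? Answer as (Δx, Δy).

(-0.2, 0.5)

The green torus was at about (5.9, 6.1) and moved to about (5.7, 6.6).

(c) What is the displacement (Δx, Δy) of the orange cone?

(-2.6, -1.8)

The orange cone was at about (4.0, 4.7) and moved to about (1.4, 2.9).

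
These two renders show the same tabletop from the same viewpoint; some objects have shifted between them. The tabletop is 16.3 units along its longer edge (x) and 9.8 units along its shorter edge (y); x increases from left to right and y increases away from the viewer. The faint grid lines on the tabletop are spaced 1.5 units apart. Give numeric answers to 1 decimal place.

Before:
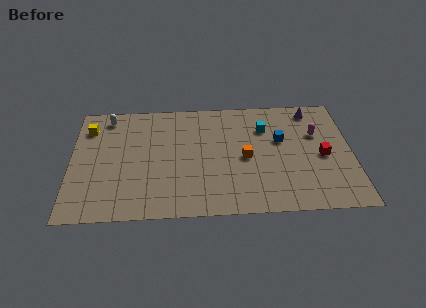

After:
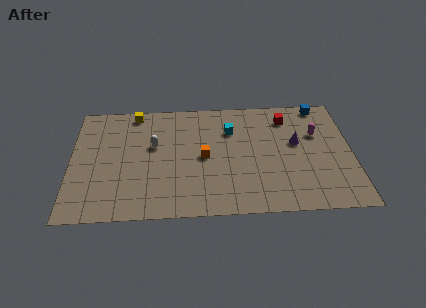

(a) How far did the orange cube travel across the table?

2.4

The orange cube was near (10.1, 4.6) before and (7.7, 4.8) after, so it travelled √(2.4² + 0.2²) ≈ 2.4 units.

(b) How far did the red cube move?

3.9

The red cube moved from about (14.6, 4.5) to (12.6, 7.9), a distance of √(2.0² + 3.4²) ≈ 3.9.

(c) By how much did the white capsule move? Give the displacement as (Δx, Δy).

(2.7, -2.6)

The white capsule started near (2.1, 8.5) and ended near (4.8, 5.9).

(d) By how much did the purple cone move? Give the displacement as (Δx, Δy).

(-1.0, -2.8)

The purple cone was at about (14.1, 8.5) and moved to about (13.1, 5.7).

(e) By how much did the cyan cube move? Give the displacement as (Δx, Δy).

(-2.0, -0.1)

The cyan cube was at about (11.3, 7.1) and moved to about (9.3, 7.0).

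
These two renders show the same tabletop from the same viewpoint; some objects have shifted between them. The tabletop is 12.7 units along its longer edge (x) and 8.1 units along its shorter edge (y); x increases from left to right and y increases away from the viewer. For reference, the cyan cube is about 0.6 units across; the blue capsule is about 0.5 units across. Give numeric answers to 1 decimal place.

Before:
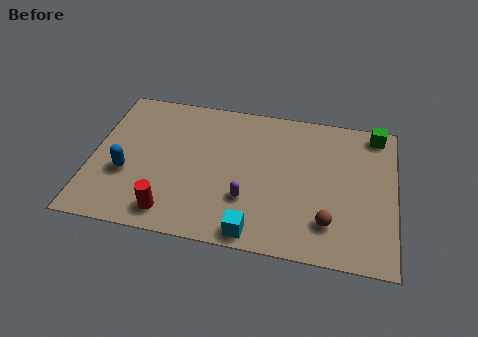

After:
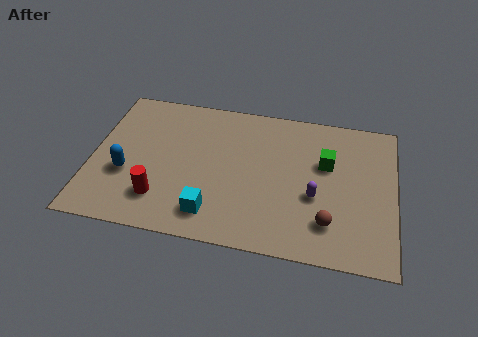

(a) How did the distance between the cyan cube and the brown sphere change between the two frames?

+1.6

The distance was about 3.2 in the first image and 4.8 in the second, so they moved 1.6 units further apart.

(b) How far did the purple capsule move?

2.9

From (6.6, 2.5) to (9.4, 3.2), the purple capsule covered √(2.8² + 0.7²) ≈ 2.9 units.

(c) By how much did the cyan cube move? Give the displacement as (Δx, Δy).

(-1.8, 0.7)

The cyan cube started near (7.0, 0.8) and ended near (5.2, 1.5).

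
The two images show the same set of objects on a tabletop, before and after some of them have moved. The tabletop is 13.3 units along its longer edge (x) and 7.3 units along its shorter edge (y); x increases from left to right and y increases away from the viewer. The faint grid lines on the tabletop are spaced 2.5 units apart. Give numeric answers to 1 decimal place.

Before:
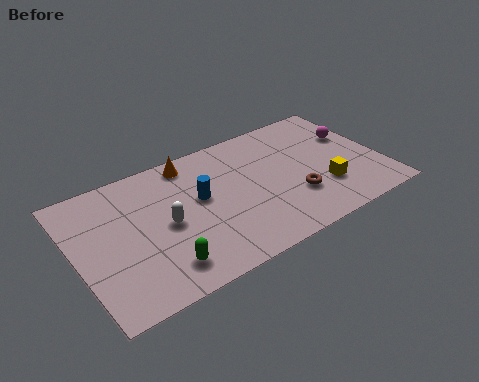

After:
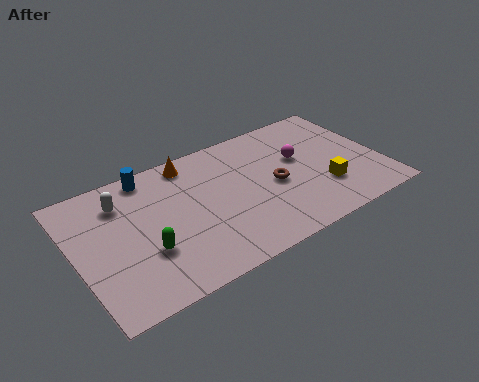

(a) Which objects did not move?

the orange cone and the yellow cube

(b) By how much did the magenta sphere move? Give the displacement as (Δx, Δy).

(-2.5, -0.3)

The magenta sphere started near (12.4, 4.7) and ended near (9.9, 4.4).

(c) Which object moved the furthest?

the blue cylinder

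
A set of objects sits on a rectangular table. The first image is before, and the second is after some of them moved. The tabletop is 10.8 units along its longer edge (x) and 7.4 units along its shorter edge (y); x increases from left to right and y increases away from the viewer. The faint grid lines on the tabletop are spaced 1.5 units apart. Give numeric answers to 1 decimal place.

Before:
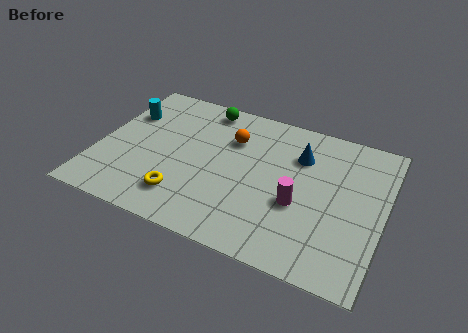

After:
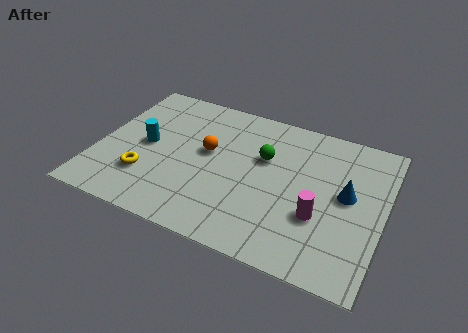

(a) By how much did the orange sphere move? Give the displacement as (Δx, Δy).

(-0.8, -1.0)

The orange sphere started near (4.9, 5.2) and ended near (4.1, 4.2).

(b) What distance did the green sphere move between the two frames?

3.1

The green sphere was near (3.7, 6.5) before and (6.2, 4.7) after, so it travelled √(2.5² + 1.8²) ≈ 3.1 units.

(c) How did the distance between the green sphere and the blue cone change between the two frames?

-0.7

The distance was about 4.0 in the first image and 3.3 in the second, so they moved 0.7 units closer together.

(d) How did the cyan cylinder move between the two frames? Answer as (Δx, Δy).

(1.0, -1.4)

The cyan cylinder was at about (0.8, 5.1) and moved to about (1.8, 3.7).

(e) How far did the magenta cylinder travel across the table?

0.9

The magenta cylinder was near (7.7, 2.9) before and (8.5, 2.6) after, so it travelled √(0.8² + 0.3²) ≈ 0.9 units.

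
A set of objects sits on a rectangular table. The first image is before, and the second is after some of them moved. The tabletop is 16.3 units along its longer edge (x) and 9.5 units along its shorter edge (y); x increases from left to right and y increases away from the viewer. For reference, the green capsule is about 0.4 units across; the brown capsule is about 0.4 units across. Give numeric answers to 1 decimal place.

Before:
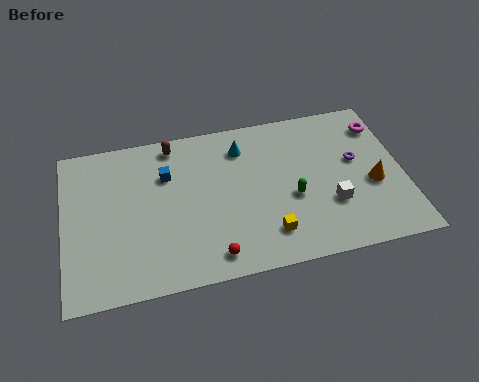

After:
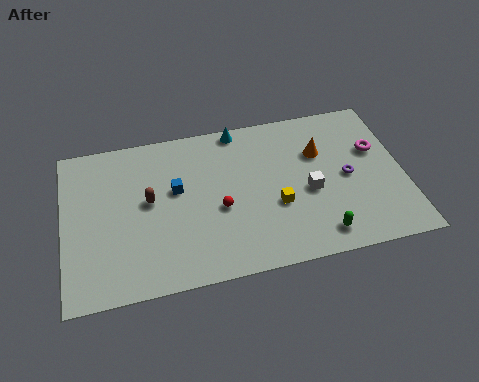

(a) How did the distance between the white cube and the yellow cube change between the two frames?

-1.6

Before: roughly 3.3 units apart; after: 1.7. That's 1.6 units closer together.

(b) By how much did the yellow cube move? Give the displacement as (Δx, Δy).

(0.5, 1.6)

From the two frames, the yellow cube sits at roughly (9.6, 2.0) before and (10.1, 3.6) after.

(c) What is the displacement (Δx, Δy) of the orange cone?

(-2.4, 2.5)

From the two frames, the orange cone sits at roughly (14.8, 3.9) before and (12.4, 6.4) after.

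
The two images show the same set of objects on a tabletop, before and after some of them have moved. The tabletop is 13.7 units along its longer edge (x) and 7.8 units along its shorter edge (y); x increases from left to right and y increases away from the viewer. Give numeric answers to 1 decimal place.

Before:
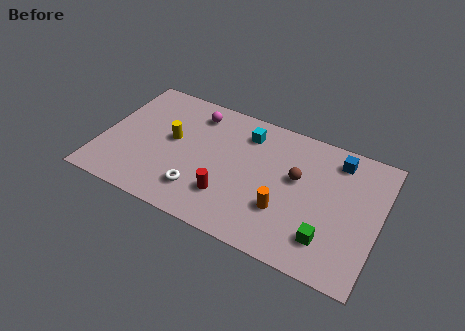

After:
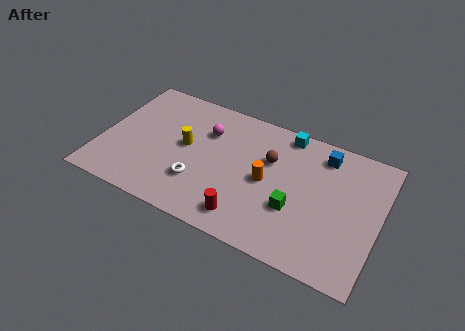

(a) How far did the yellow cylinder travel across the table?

0.7

The yellow cylinder moved from about (3.4, 4.3) to (4.1, 4.2), a distance of √(0.7² + 0.1²) ≈ 0.7.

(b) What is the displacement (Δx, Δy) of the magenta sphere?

(0.7, -0.9)

The magenta sphere started near (4.3, 6.4) and ended near (5.0, 5.5).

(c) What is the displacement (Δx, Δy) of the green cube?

(-1.7, 1.0)

The green cube started near (11.4, 1.8) and ended near (9.7, 2.8).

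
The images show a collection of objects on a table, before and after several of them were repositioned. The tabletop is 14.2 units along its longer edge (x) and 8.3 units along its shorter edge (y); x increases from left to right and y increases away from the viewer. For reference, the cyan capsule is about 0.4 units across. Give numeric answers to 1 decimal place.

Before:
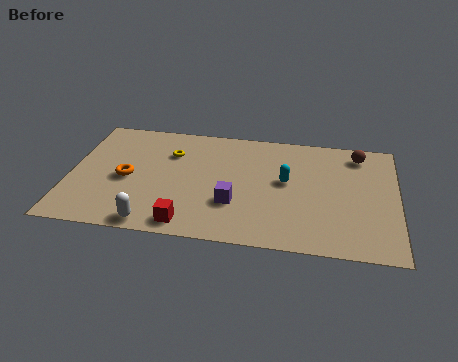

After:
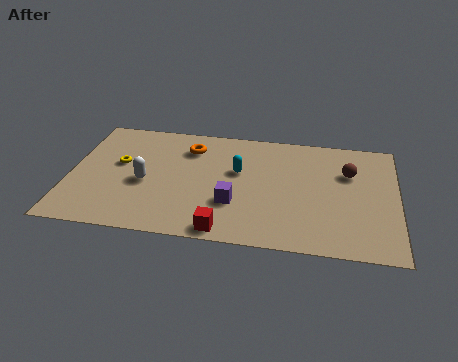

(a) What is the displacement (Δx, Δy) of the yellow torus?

(-2.2, -1.1)

From the two frames, the yellow torus sits at roughly (4.3, 5.9) before and (2.1, 4.8) after.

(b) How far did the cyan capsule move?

2.1

The cyan capsule was near (9.4, 4.6) before and (7.3, 5.0) after, so it travelled √(2.1² + 0.4²) ≈ 2.1 units.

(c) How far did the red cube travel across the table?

1.6

From (5.3, 1.0) to (6.9, 0.8), the red cube covered √(1.6² + 0.2²) ≈ 1.6 units.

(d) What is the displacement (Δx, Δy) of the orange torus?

(2.6, 2.6)

From the two frames, the orange torus sits at roughly (2.5, 3.8) before and (5.1, 6.4) after.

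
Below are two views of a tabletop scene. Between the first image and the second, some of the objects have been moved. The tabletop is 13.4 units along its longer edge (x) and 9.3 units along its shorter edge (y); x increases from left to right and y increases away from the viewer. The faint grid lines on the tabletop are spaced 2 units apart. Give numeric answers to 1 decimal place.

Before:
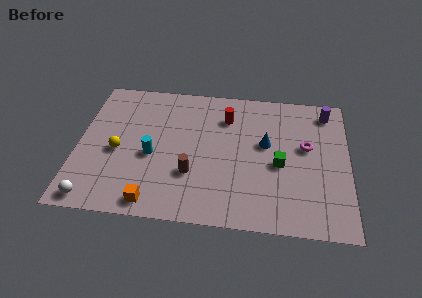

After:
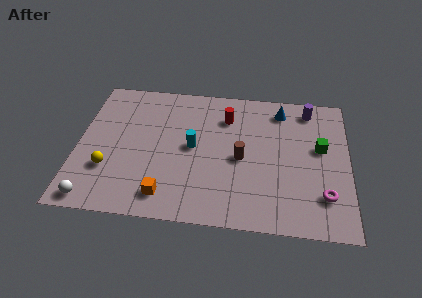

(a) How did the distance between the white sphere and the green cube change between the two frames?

+2.3

Before: roughly 9.6 units apart; after: 11.9. That's 2.3 units further apart.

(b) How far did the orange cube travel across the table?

0.8

The orange cube moved from about (3.9, 1.0) to (4.5, 1.5), a distance of √(0.6² + 0.5²) ≈ 0.8.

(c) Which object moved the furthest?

the magenta torus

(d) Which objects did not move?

the white sphere and the red cylinder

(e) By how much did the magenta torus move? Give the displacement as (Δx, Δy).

(0.9, -3.1)

The magenta torus started near (11.3, 5.4) and ended near (12.2, 2.3).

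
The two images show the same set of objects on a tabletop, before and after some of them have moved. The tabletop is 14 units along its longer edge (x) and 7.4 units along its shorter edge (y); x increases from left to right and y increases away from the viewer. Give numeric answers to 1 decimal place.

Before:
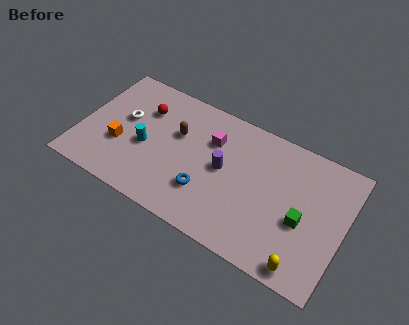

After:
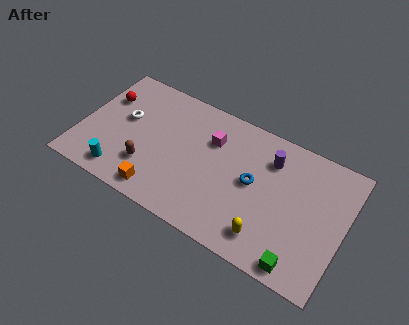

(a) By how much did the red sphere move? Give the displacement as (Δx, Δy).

(-2.1, -0.2)

The red sphere was at about (3.1, 5.3) and moved to about (1.0, 5.1).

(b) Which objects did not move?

the white torus and the magenta cube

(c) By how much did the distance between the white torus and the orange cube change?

+2.5

The distance was about 1.6 in the first image and 4.1 in the second, so they moved 2.5 units further apart.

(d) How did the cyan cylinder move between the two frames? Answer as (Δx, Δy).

(-1.0, -2.1)

The cyan cylinder was at about (3.5, 3.2) and moved to about (2.5, 1.1).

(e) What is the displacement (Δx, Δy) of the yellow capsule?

(-2.0, 0.6)

The yellow capsule was at about (12.3, 0.8) and moved to about (10.3, 1.4).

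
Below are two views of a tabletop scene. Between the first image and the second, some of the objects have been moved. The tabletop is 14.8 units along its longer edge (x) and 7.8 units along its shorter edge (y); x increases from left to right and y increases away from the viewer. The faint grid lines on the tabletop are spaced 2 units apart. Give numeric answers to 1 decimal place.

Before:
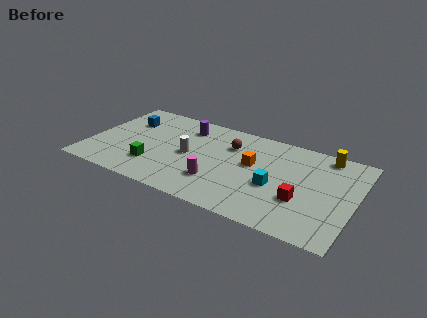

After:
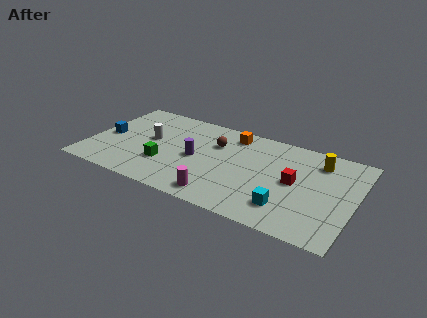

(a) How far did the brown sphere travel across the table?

0.8

The brown sphere moved from about (7.7, 5.6) to (6.9, 5.4), a distance of √(0.8² + 0.2²) ≈ 0.8.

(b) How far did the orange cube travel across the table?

2.5

The orange cube was near (9.1, 4.5) before and (7.7, 6.6) after, so it travelled √(1.4² + 2.1²) ≈ 2.5 units.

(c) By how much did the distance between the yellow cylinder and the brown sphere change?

+0.4

They were about 5.4 units apart before and 5.8 after — 0.4 units further apart.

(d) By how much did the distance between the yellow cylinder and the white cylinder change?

+1.6

The distance was about 7.9 in the first image and 9.5 in the second, so they moved 1.6 units further apart.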